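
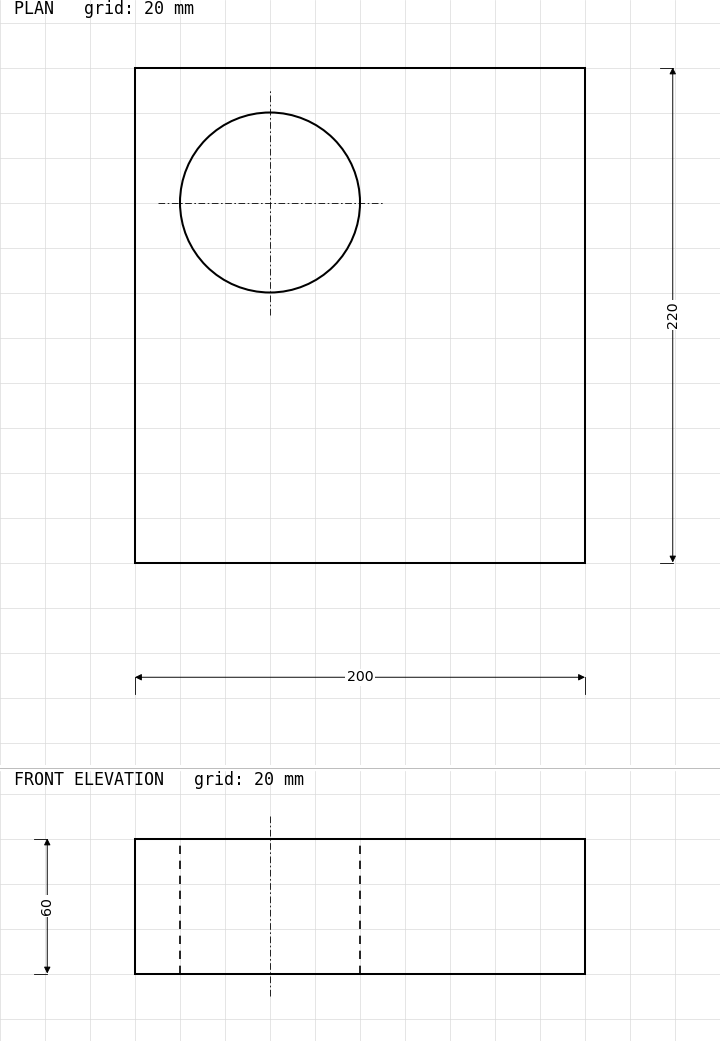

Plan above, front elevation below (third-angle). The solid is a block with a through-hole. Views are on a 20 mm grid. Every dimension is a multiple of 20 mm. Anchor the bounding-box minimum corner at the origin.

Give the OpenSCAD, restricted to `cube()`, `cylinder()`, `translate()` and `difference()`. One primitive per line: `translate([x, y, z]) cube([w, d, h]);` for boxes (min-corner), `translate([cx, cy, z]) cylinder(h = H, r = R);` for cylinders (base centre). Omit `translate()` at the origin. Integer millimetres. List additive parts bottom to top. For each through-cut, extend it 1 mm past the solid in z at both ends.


difference() {
  cube([200, 220, 60]);
  translate([60, 160, -1]) cylinder(h = 62, r = 40);
}


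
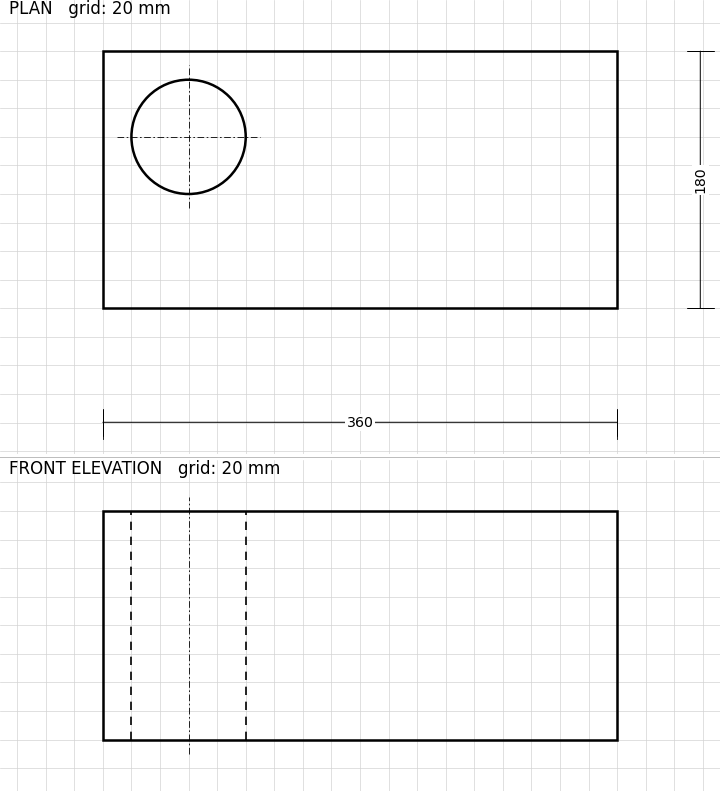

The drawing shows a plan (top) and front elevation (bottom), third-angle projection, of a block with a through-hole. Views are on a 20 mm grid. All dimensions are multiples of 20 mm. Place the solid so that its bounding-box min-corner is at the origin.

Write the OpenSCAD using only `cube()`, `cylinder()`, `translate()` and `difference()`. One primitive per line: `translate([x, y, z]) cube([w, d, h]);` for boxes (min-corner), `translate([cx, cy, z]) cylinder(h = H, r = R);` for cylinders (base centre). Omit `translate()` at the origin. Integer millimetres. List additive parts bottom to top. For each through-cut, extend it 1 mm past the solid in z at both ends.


difference() {
  cube([360, 180, 160]);
  translate([60, 120, -1]) cylinder(h = 162, r = 40);
}


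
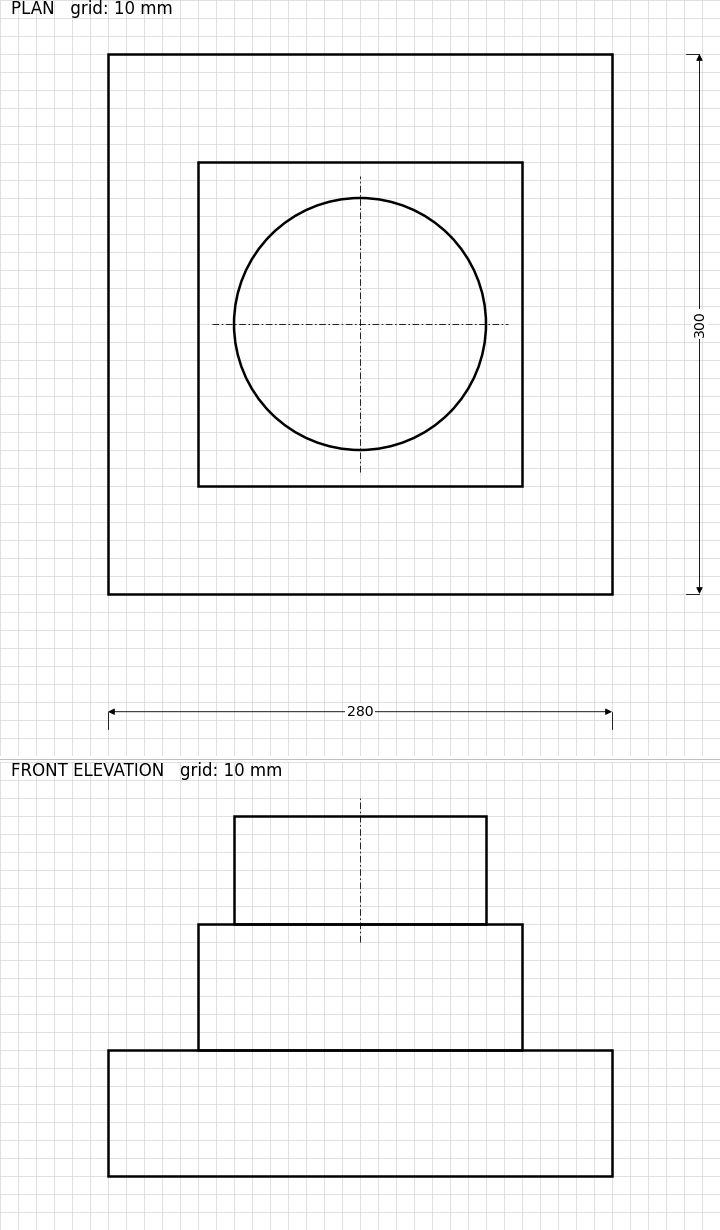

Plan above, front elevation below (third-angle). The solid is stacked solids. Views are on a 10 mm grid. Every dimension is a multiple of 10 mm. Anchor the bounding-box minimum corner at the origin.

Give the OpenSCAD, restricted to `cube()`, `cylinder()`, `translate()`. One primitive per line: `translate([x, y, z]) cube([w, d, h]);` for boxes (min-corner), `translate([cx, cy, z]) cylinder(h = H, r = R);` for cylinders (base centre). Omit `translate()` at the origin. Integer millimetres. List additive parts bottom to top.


cube([280, 300, 70]);
translate([50, 60, 70]) cube([180, 180, 70]);
translate([140, 150, 140]) cylinder(h = 60, r = 70);


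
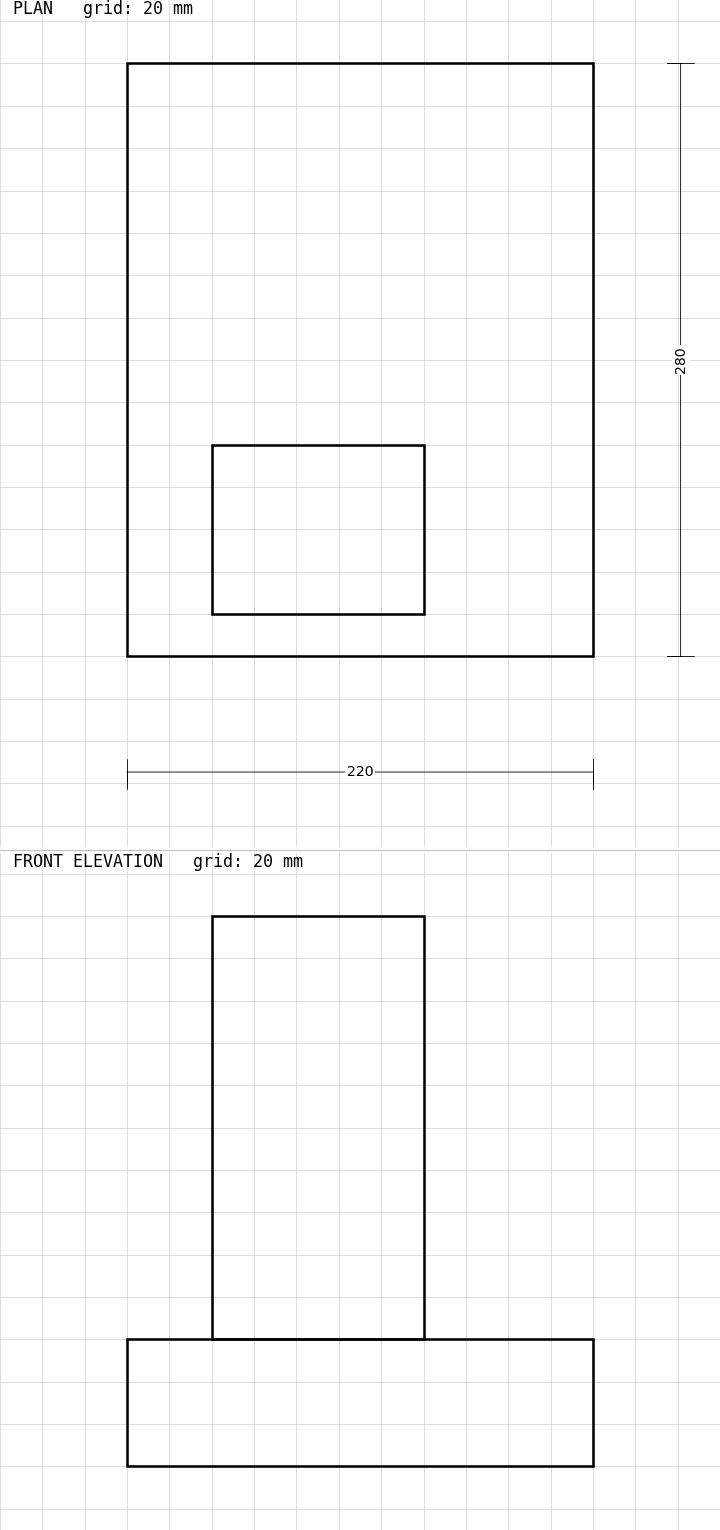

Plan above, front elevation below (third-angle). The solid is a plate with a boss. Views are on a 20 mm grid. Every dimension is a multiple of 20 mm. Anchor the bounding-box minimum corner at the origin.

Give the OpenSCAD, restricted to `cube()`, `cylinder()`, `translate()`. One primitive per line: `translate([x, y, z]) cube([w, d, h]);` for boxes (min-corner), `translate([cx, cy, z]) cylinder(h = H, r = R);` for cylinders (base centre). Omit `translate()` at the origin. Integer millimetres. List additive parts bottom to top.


cube([220, 280, 60]);
translate([40, 20, 60]) cube([100, 80, 200]);


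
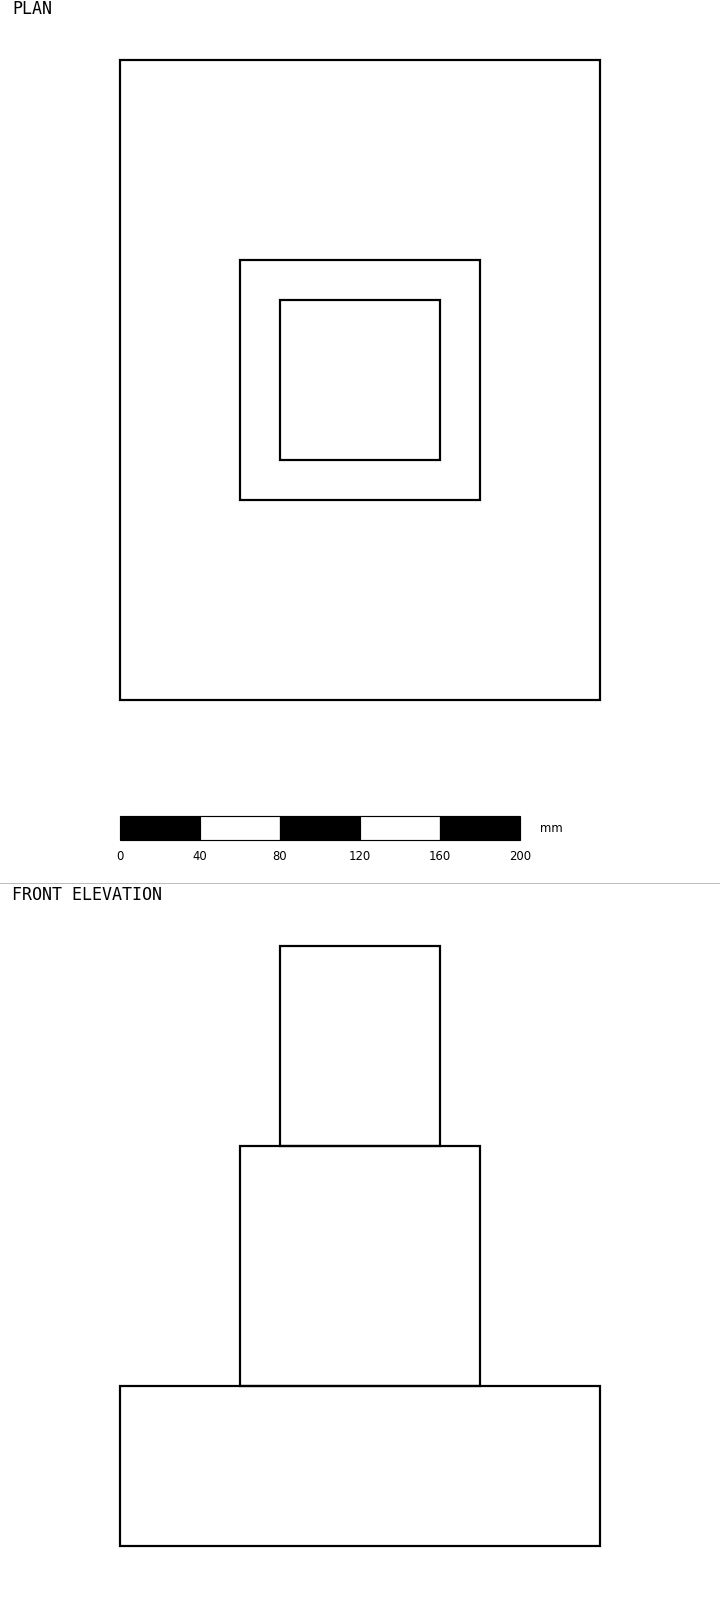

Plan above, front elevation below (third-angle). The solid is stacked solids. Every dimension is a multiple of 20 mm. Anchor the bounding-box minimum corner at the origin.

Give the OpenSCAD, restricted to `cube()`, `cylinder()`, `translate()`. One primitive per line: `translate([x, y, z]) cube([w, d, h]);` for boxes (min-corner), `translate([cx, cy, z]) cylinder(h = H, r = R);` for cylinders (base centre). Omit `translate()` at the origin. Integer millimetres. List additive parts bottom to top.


cube([240, 320, 80]);
translate([60, 100, 80]) cube([120, 120, 120]);
translate([80, 120, 200]) cube([80, 80, 100]);


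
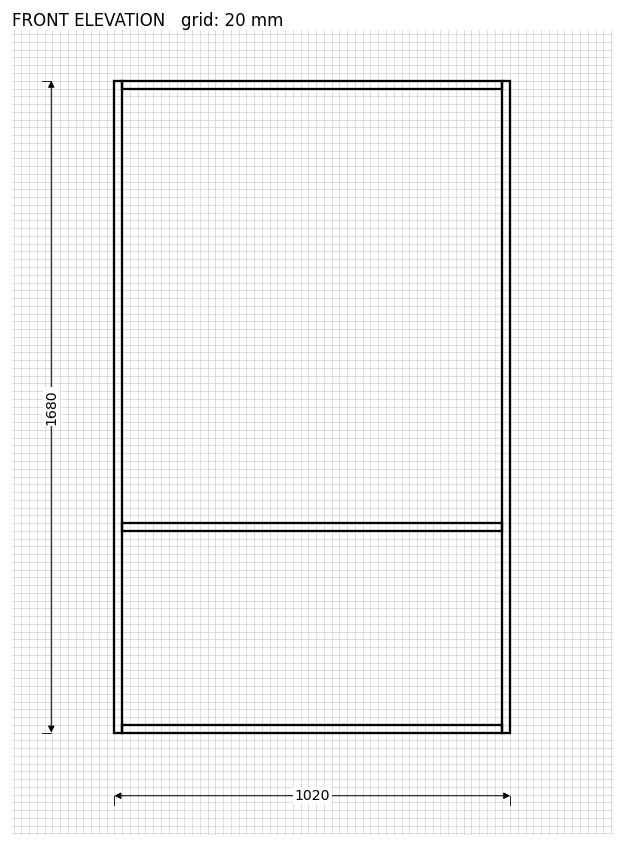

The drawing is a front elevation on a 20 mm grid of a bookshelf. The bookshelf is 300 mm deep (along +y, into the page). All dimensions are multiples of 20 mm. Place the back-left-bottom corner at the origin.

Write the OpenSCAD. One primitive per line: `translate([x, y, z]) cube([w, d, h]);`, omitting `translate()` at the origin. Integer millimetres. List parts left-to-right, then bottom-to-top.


cube([20, 300, 1680]);
translate([20, 0, 0]) cube([980, 300, 20]);
translate([20, 0, 520]) cube([980, 300, 20]);
translate([20, 0, 1660]) cube([980, 300, 20]);
translate([1000, 0, 0]) cube([20, 300, 1680]);


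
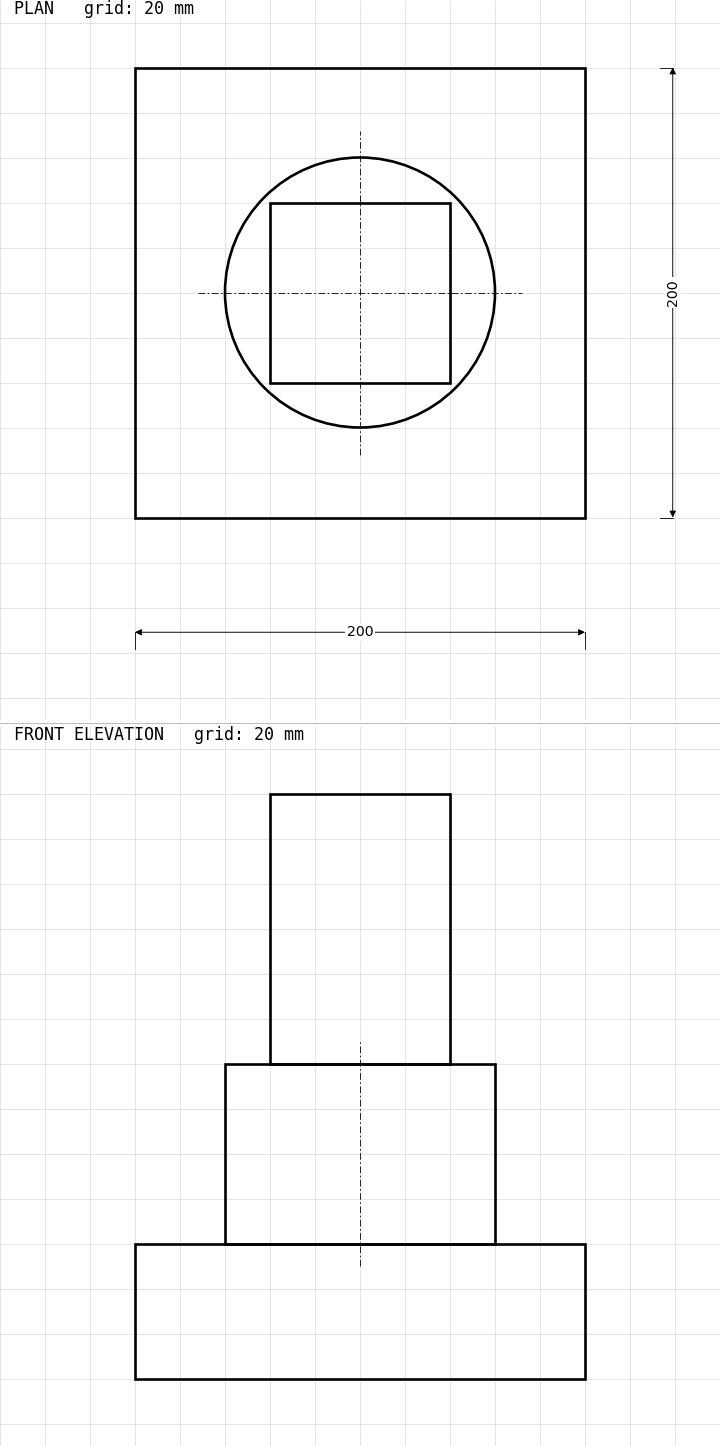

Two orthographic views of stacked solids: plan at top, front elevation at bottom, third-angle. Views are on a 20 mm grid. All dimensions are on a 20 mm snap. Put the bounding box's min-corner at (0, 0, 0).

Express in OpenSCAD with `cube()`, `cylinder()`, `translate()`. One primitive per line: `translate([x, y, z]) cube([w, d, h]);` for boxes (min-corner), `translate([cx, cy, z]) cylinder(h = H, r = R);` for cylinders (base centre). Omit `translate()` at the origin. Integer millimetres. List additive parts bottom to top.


cube([200, 200, 60]);
translate([100, 100, 60]) cylinder(h = 80, r = 60);
translate([60, 60, 140]) cube([80, 80, 120]);


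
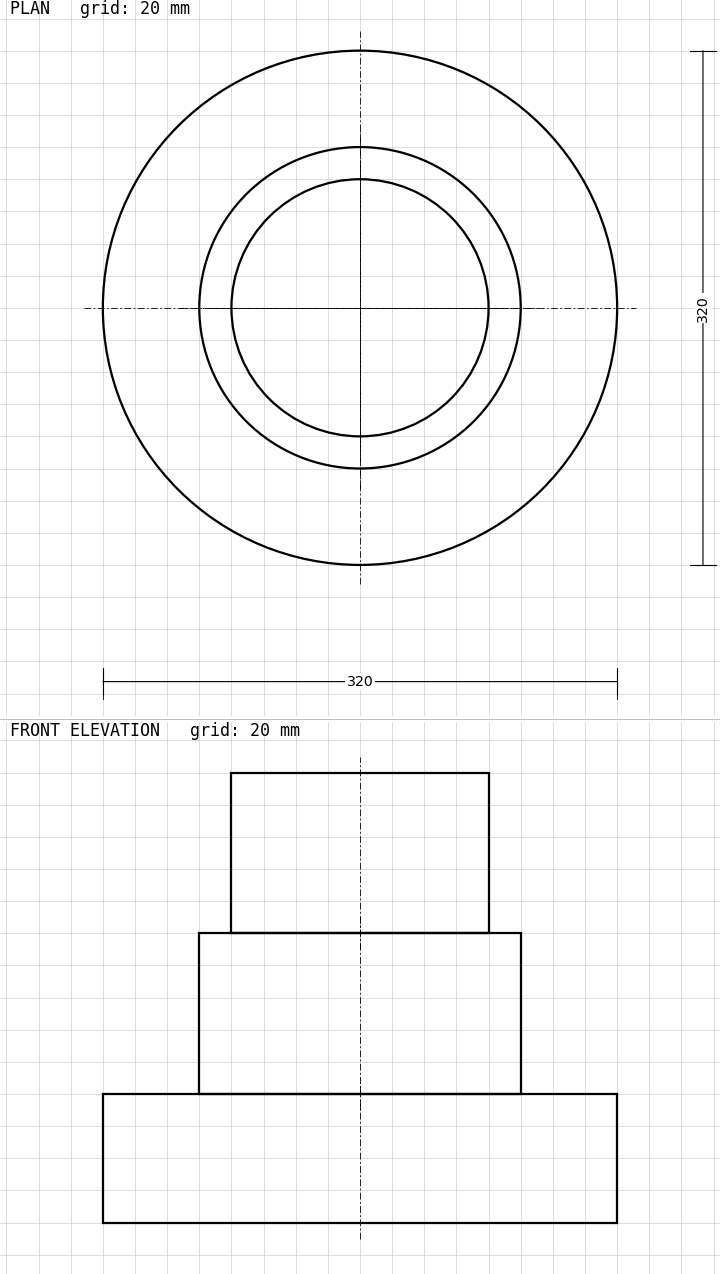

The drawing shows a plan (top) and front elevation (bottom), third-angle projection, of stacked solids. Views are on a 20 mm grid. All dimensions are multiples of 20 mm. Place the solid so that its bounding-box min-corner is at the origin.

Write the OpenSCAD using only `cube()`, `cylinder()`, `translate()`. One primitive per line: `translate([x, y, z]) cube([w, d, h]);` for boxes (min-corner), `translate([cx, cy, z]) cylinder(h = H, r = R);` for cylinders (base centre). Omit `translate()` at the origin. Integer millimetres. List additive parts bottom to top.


translate([160, 160, 0]) cylinder(h = 80, r = 160);
translate([160, 160, 80]) cylinder(h = 100, r = 100);
translate([160, 160, 180]) cylinder(h = 100, r = 80);


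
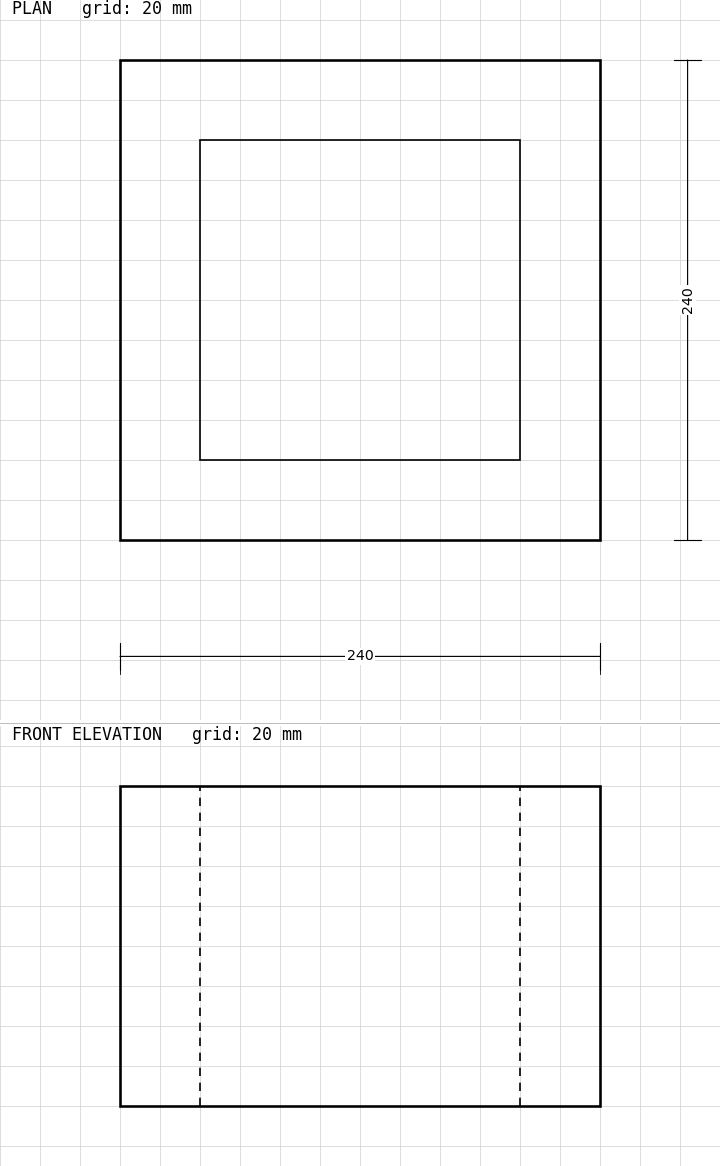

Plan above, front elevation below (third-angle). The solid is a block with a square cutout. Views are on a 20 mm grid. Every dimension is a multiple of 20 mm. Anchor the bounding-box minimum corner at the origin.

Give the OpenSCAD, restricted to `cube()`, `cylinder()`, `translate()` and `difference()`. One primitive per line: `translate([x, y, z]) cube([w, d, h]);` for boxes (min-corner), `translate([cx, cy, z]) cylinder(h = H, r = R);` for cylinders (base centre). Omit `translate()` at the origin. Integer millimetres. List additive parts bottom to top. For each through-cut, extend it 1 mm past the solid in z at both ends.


difference() {
  cube([240, 240, 160]);
  translate([40, 40, -1]) cube([160, 160, 162]);
}


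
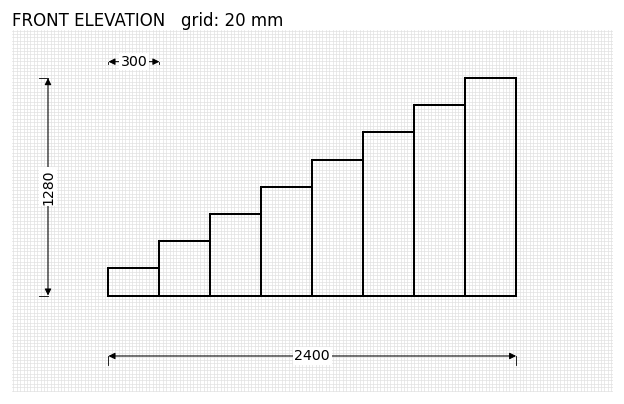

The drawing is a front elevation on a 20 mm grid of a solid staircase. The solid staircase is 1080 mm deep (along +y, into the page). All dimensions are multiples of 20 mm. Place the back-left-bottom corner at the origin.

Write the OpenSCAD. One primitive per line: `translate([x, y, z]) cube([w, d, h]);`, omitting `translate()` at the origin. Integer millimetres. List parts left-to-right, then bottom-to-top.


cube([300, 1080, 160]);
translate([300, 0, 0]) cube([300, 1080, 320]);
translate([600, 0, 0]) cube([300, 1080, 480]);
translate([900, 0, 0]) cube([300, 1080, 640]);
translate([1200, 0, 0]) cube([300, 1080, 800]);
translate([1500, 0, 0]) cube([300, 1080, 960]);
translate([1800, 0, 0]) cube([300, 1080, 1120]);
translate([2100, 0, 0]) cube([300, 1080, 1280]);


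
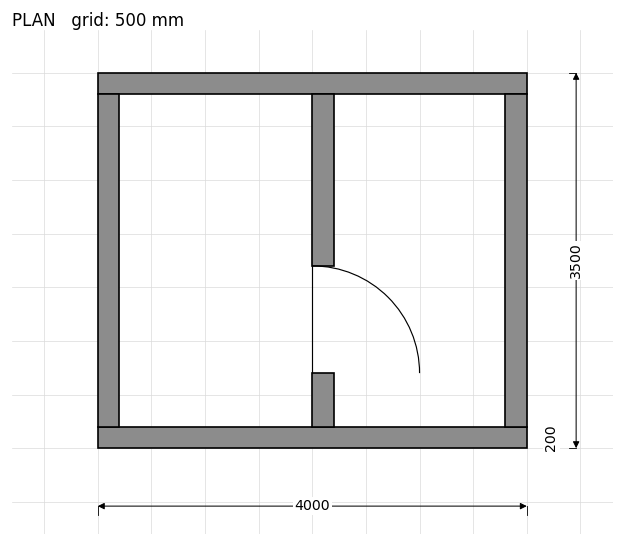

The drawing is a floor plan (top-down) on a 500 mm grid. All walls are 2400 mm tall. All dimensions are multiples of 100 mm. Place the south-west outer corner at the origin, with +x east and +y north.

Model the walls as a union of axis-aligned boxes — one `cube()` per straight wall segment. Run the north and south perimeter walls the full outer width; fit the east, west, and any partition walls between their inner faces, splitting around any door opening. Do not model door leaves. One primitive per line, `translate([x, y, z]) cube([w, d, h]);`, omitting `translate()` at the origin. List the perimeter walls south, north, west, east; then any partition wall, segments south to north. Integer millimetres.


cube([4000, 200, 2400]);
translate([0, 3300, 0]) cube([4000, 200, 2400]);
translate([0, 200, 0]) cube([200, 3100, 2400]);
translate([3800, 200, 0]) cube([200, 3100, 2400]);
translate([2000, 200, 0]) cube([200, 500, 2400]);
translate([2000, 1700, 0]) cube([200, 1600, 2400]);


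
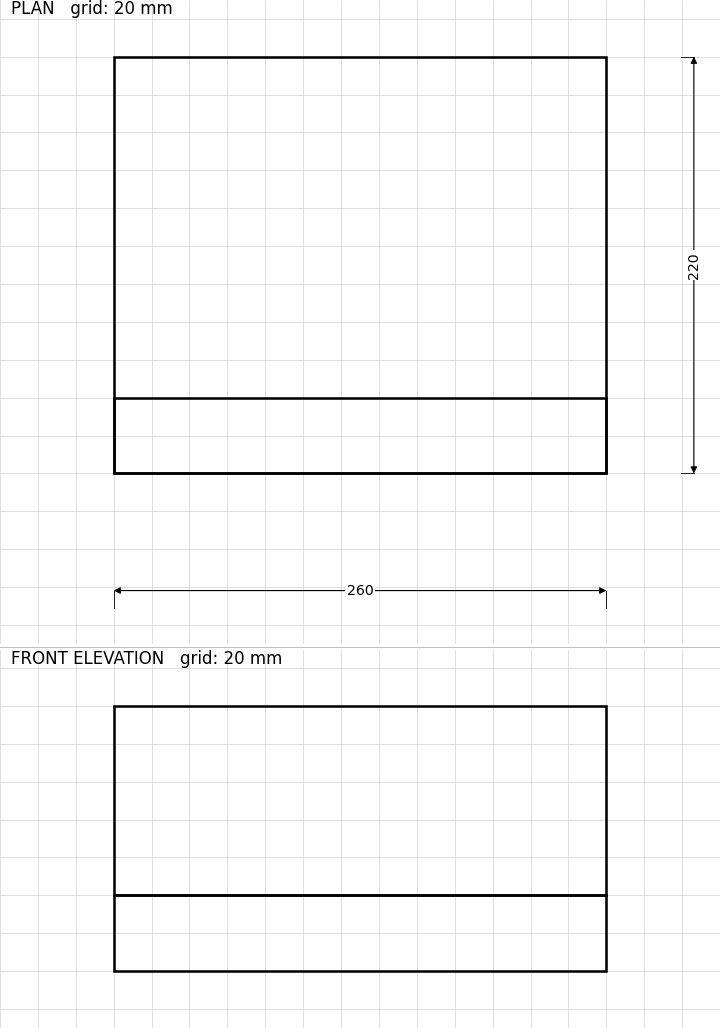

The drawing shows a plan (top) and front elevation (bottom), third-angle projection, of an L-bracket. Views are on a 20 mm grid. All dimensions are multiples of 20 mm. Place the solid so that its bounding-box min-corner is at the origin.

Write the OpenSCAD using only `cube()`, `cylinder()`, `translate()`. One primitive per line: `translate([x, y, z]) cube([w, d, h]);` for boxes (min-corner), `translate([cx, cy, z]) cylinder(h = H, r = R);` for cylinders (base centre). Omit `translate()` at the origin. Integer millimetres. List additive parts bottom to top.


cube([260, 220, 40]);
translate([0, 0, 40]) cube([260, 40, 100]);


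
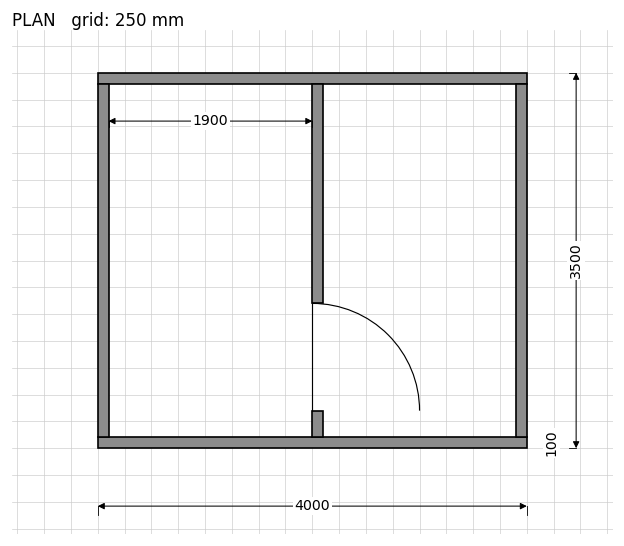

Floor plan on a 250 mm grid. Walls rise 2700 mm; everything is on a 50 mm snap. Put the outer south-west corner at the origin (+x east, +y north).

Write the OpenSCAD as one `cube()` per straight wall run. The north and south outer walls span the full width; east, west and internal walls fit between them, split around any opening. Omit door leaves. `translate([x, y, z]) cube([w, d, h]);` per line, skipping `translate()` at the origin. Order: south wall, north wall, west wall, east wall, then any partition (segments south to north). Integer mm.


cube([4000, 100, 2700]);
translate([0, 3400, 0]) cube([4000, 100, 2700]);
translate([0, 100, 0]) cube([100, 3300, 2700]);
translate([3900, 100, 0]) cube([100, 3300, 2700]);
translate([2000, 100, 0]) cube([100, 250, 2700]);
translate([2000, 1350, 0]) cube([100, 2050, 2700]);


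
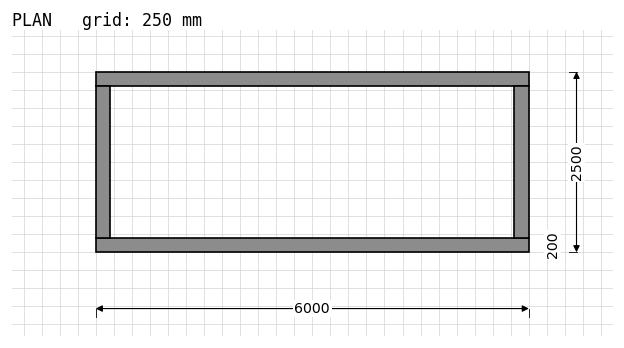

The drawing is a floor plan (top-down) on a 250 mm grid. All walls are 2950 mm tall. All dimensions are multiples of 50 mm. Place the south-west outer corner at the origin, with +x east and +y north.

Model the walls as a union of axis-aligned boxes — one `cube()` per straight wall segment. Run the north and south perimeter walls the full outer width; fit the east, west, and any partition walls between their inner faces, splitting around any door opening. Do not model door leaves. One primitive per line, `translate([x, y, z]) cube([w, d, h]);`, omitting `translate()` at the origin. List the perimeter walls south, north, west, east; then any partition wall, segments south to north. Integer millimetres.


cube([6000, 200, 2950]);
translate([0, 2300, 0]) cube([6000, 200, 2950]);
translate([0, 200, 0]) cube([200, 2100, 2950]);
translate([5800, 200, 0]) cube([200, 2100, 2950]);


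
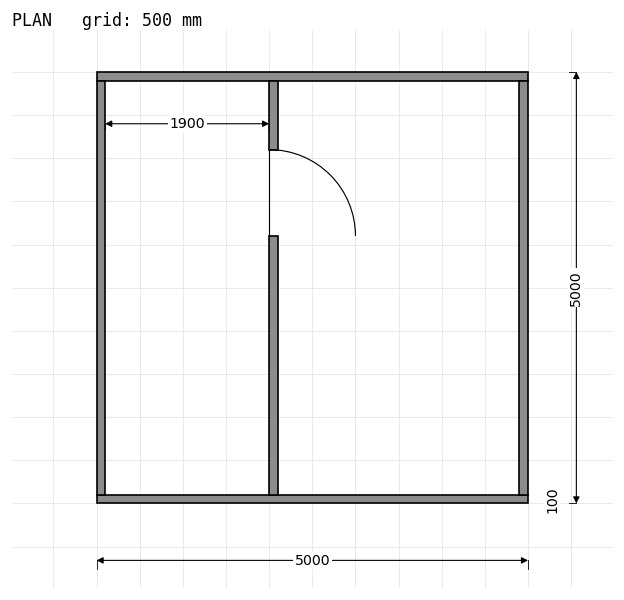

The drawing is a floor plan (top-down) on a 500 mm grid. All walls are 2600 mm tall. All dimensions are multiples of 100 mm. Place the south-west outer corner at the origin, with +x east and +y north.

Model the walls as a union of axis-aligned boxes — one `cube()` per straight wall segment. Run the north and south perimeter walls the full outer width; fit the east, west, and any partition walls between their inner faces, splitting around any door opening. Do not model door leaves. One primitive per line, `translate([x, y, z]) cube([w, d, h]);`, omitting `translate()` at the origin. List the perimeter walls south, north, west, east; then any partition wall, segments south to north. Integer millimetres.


cube([5000, 100, 2600]);
translate([0, 4900, 0]) cube([5000, 100, 2600]);
translate([0, 100, 0]) cube([100, 4800, 2600]);
translate([4900, 100, 0]) cube([100, 4800, 2600]);
translate([2000, 100, 0]) cube([100, 3000, 2600]);
translate([2000, 4100, 0]) cube([100, 800, 2600]);


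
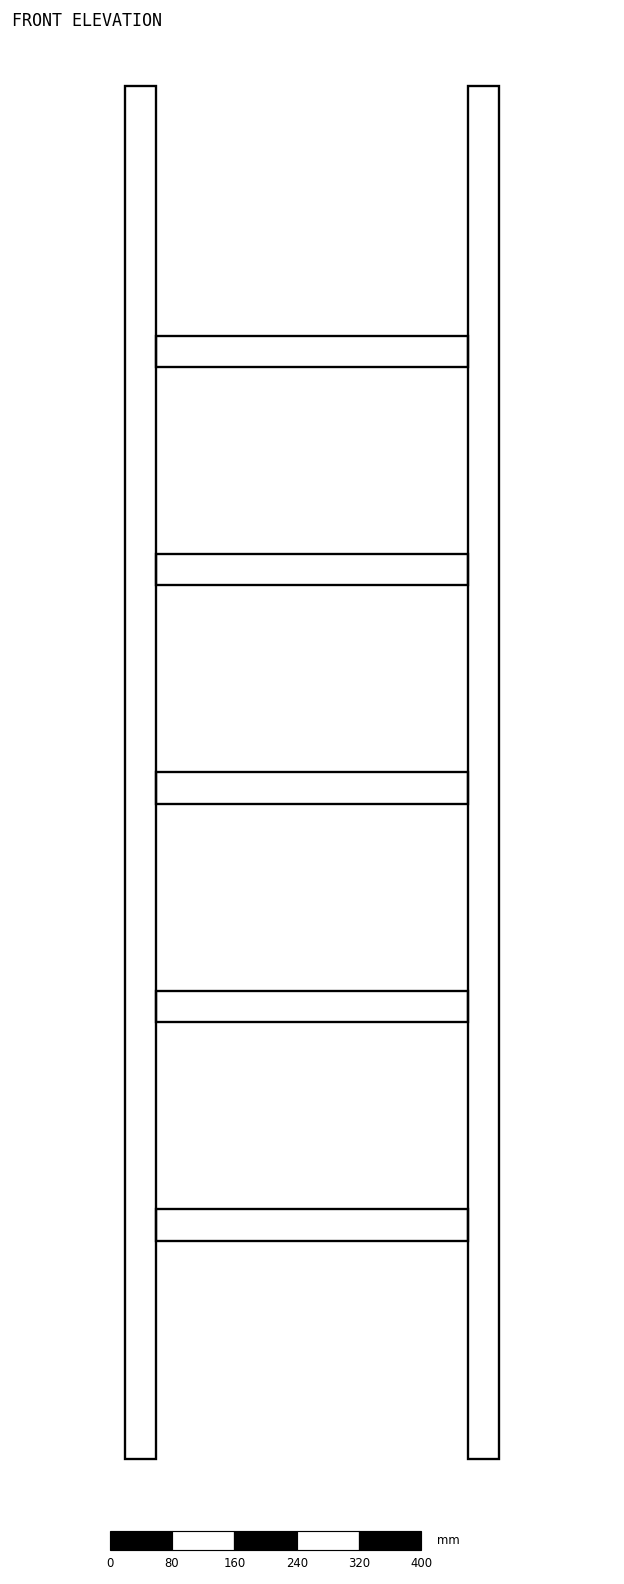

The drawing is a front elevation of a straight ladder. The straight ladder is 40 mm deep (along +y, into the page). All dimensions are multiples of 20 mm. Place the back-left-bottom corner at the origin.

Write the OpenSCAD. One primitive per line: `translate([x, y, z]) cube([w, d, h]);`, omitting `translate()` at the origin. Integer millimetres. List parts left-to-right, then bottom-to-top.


cube([40, 40, 1760]);
translate([40, 0, 280]) cube([400, 40, 40]);
translate([40, 0, 560]) cube([400, 40, 40]);
translate([40, 0, 840]) cube([400, 40, 40]);
translate([40, 0, 1120]) cube([400, 40, 40]);
translate([40, 0, 1400]) cube([400, 40, 40]);
translate([440, 0, 0]) cube([40, 40, 1760]);


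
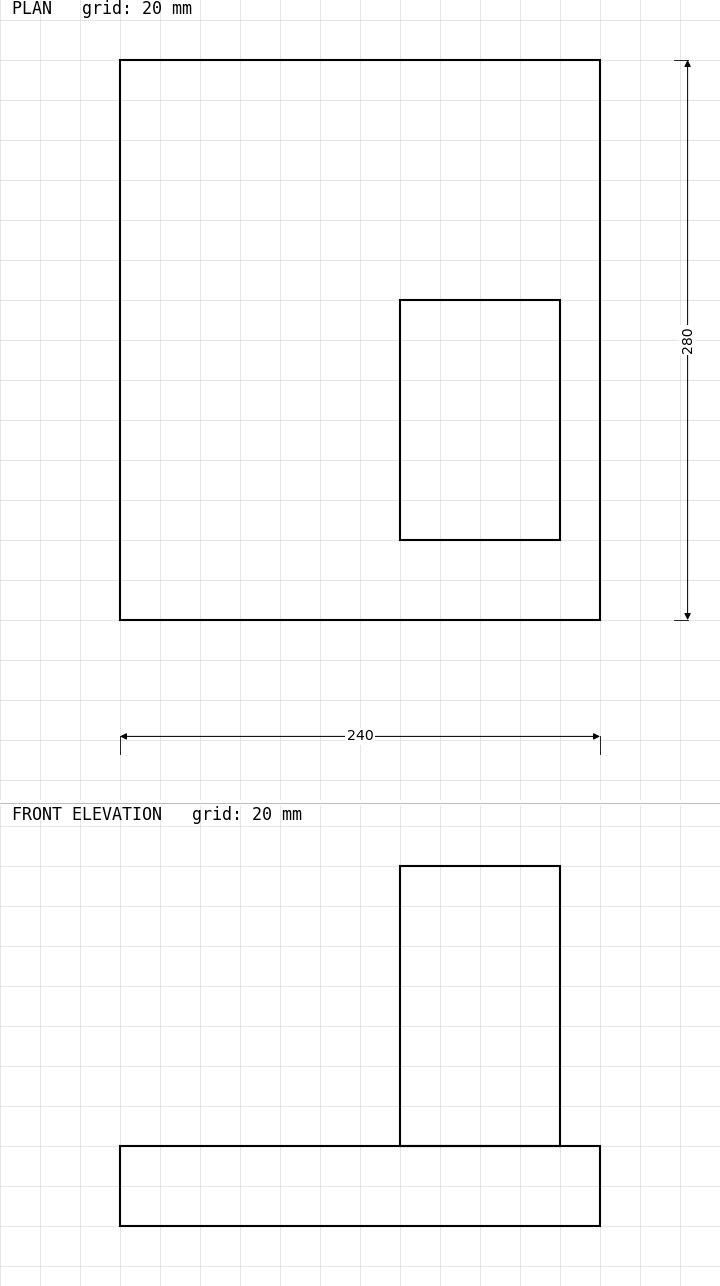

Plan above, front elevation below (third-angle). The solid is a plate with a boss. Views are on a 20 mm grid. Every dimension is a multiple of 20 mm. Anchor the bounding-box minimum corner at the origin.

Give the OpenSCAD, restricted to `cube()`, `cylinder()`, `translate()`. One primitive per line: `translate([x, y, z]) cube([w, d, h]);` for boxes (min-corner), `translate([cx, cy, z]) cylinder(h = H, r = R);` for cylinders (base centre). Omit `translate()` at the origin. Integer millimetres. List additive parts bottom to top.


cube([240, 280, 40]);
translate([140, 40, 40]) cube([80, 120, 140]);


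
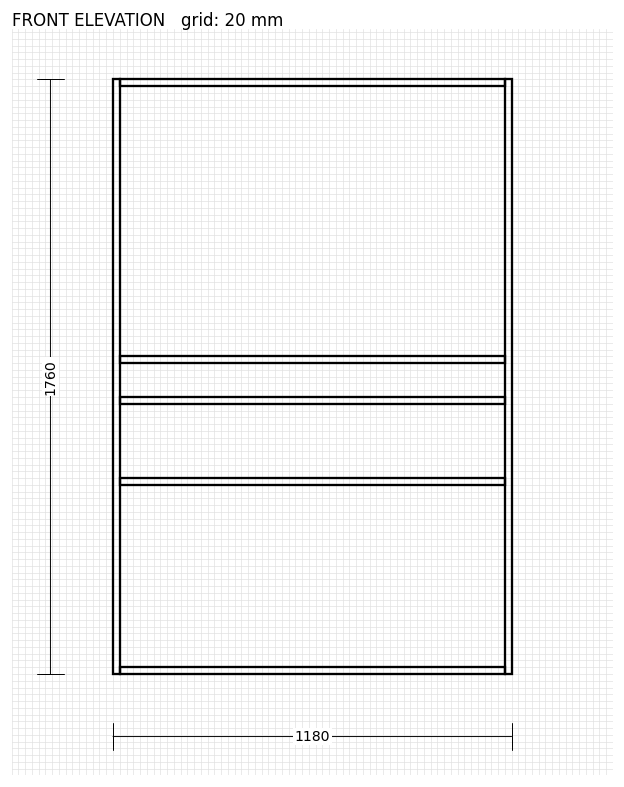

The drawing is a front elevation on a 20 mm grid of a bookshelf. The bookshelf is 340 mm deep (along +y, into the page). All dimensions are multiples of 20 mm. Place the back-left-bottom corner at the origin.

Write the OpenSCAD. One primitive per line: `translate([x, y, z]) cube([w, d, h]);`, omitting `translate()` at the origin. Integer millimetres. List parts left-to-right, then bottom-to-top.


cube([20, 340, 1760]);
translate([20, 0, 0]) cube([1140, 340, 20]);
translate([20, 0, 560]) cube([1140, 340, 20]);
translate([20, 0, 800]) cube([1140, 340, 20]);
translate([20, 0, 920]) cube([1140, 340, 20]);
translate([20, 0, 1740]) cube([1140, 340, 20]);
translate([1160, 0, 0]) cube([20, 340, 1760]);


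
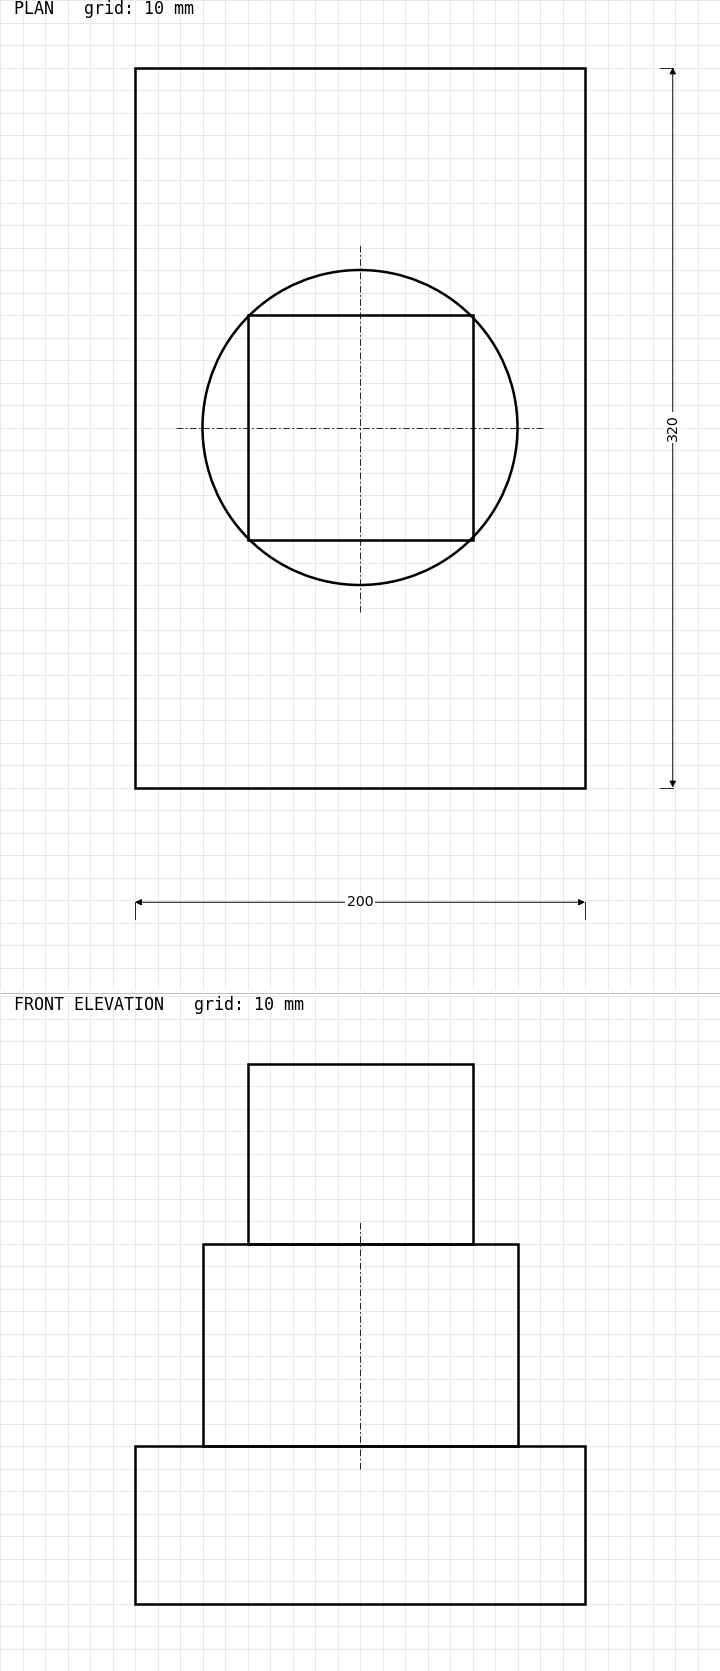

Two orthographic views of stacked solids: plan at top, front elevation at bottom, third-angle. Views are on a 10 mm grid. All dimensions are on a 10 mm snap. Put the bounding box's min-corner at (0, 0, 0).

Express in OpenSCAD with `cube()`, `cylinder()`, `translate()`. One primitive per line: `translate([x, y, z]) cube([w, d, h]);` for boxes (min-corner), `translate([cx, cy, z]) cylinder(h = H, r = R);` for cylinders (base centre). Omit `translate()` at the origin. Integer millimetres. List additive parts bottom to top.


cube([200, 320, 70]);
translate([100, 160, 70]) cylinder(h = 90, r = 70);
translate([50, 110, 160]) cube([100, 100, 80]);


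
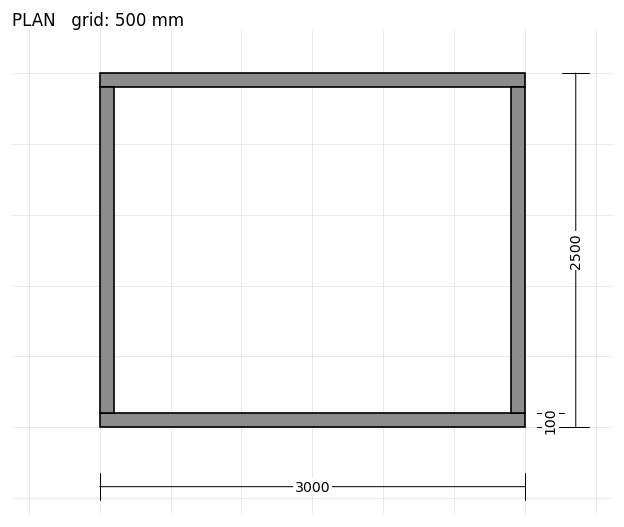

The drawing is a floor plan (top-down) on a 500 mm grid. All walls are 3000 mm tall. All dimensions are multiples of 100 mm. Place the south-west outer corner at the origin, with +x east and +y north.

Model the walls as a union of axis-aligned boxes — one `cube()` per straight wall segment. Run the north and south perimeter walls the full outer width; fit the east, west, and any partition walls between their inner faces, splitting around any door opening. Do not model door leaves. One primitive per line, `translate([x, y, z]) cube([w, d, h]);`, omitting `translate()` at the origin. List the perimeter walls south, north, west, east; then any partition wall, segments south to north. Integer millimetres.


cube([3000, 100, 3000]);
translate([0, 2400, 0]) cube([3000, 100, 3000]);
translate([0, 100, 0]) cube([100, 2300, 3000]);
translate([2900, 100, 0]) cube([100, 2300, 3000]);


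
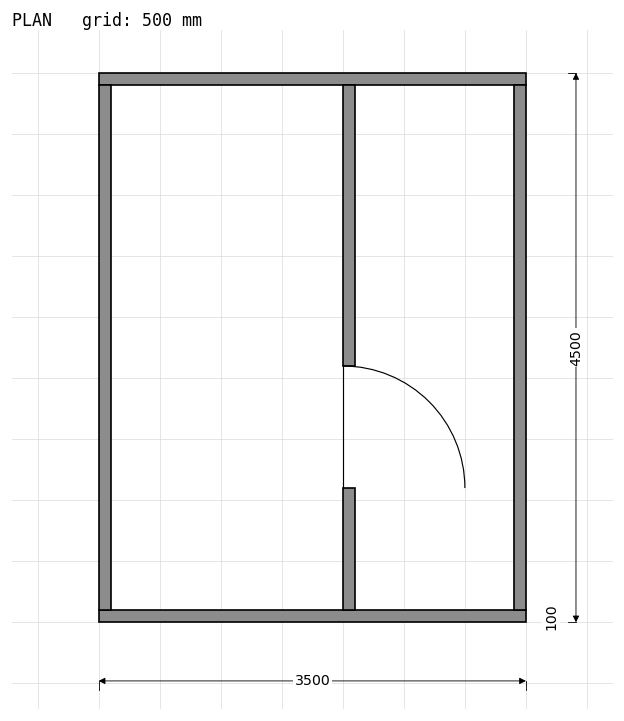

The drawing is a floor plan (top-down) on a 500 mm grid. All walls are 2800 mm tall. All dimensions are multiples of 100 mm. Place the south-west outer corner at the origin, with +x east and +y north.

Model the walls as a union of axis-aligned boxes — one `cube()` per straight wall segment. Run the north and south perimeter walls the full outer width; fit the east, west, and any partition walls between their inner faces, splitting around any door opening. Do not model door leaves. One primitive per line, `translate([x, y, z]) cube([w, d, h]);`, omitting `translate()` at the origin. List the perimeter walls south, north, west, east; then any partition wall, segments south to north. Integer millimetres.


cube([3500, 100, 2800]);
translate([0, 4400, 0]) cube([3500, 100, 2800]);
translate([0, 100, 0]) cube([100, 4300, 2800]);
translate([3400, 100, 0]) cube([100, 4300, 2800]);
translate([2000, 100, 0]) cube([100, 1000, 2800]);
translate([2000, 2100, 0]) cube([100, 2300, 2800]);


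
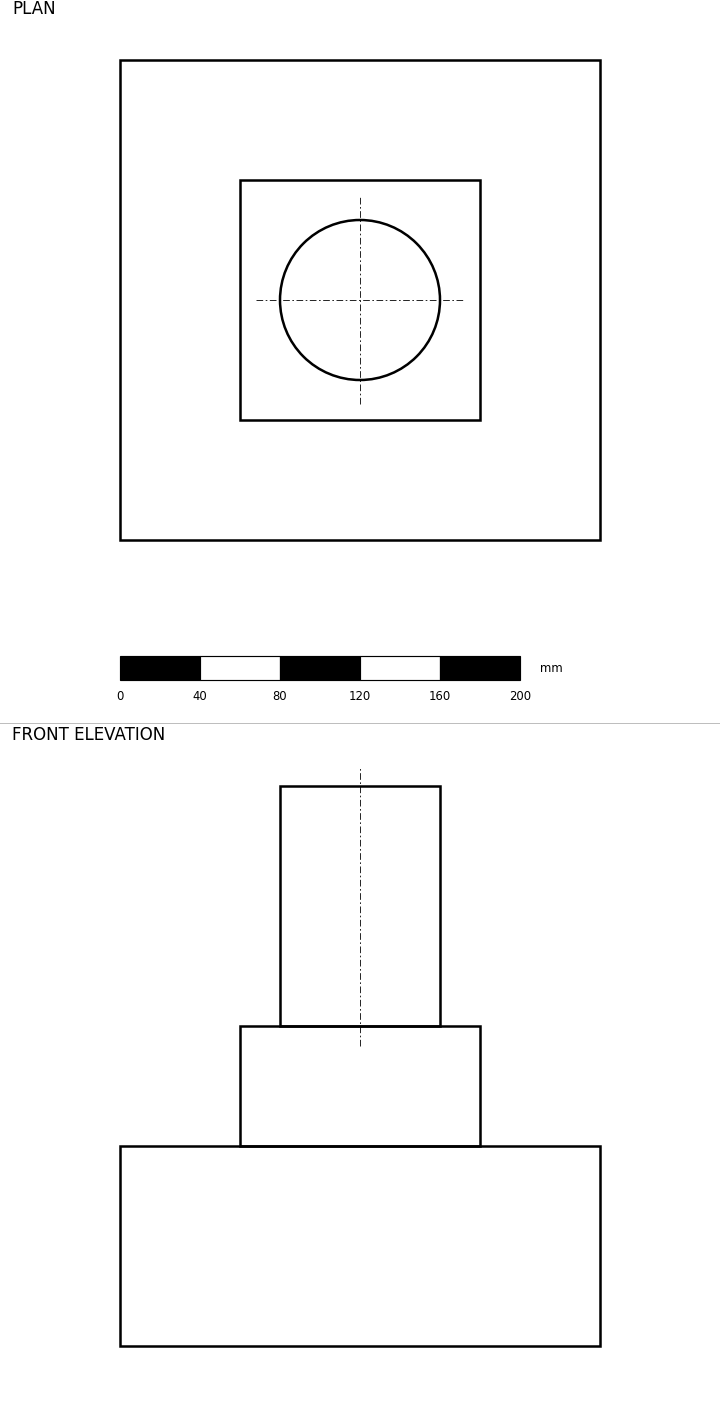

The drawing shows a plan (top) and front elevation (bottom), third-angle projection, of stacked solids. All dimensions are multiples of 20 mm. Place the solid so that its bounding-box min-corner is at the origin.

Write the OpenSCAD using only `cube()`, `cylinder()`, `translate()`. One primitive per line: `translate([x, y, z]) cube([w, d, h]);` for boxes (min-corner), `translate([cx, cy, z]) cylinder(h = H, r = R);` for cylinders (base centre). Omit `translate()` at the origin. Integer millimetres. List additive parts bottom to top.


cube([240, 240, 100]);
translate([60, 60, 100]) cube([120, 120, 60]);
translate([120, 120, 160]) cylinder(h = 120, r = 40);


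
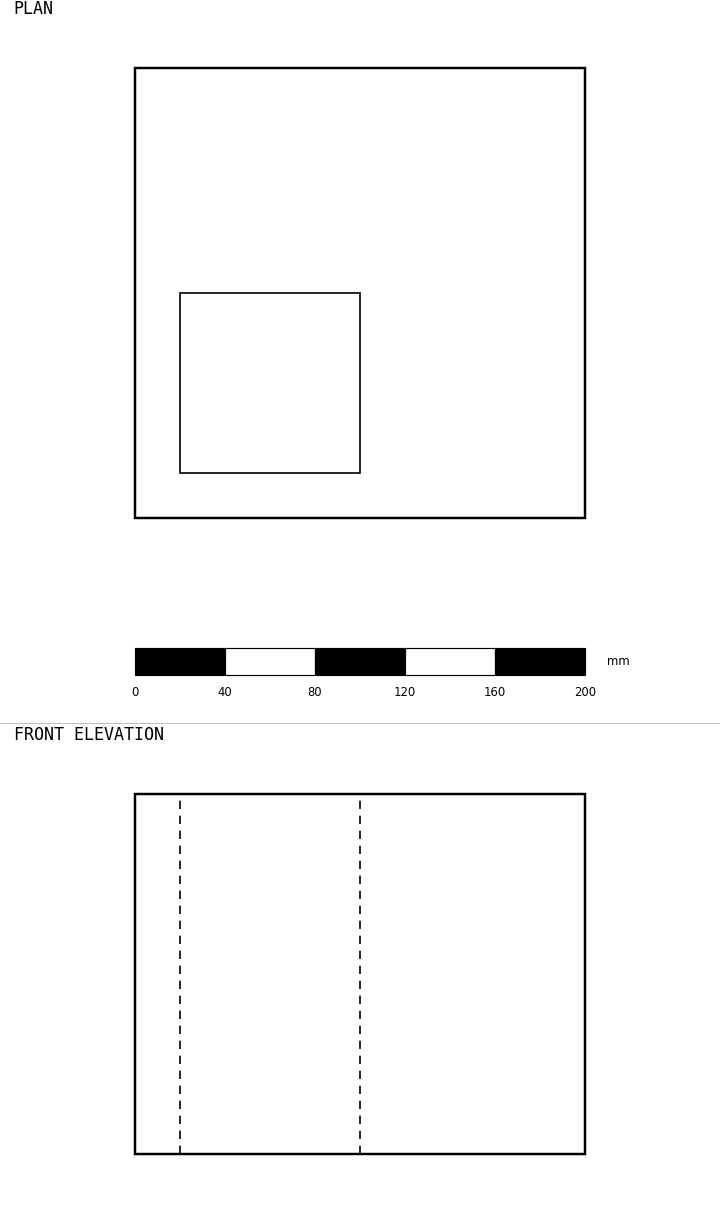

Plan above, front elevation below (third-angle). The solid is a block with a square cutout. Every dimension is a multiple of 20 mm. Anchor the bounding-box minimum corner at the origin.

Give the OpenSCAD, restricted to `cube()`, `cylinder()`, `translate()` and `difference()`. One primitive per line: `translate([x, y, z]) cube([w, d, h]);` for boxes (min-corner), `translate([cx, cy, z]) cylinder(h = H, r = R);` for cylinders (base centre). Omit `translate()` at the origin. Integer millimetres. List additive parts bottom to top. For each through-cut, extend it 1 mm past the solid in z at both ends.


difference() {
  cube([200, 200, 160]);
  translate([20, 20, -1]) cube([80, 80, 162]);
}


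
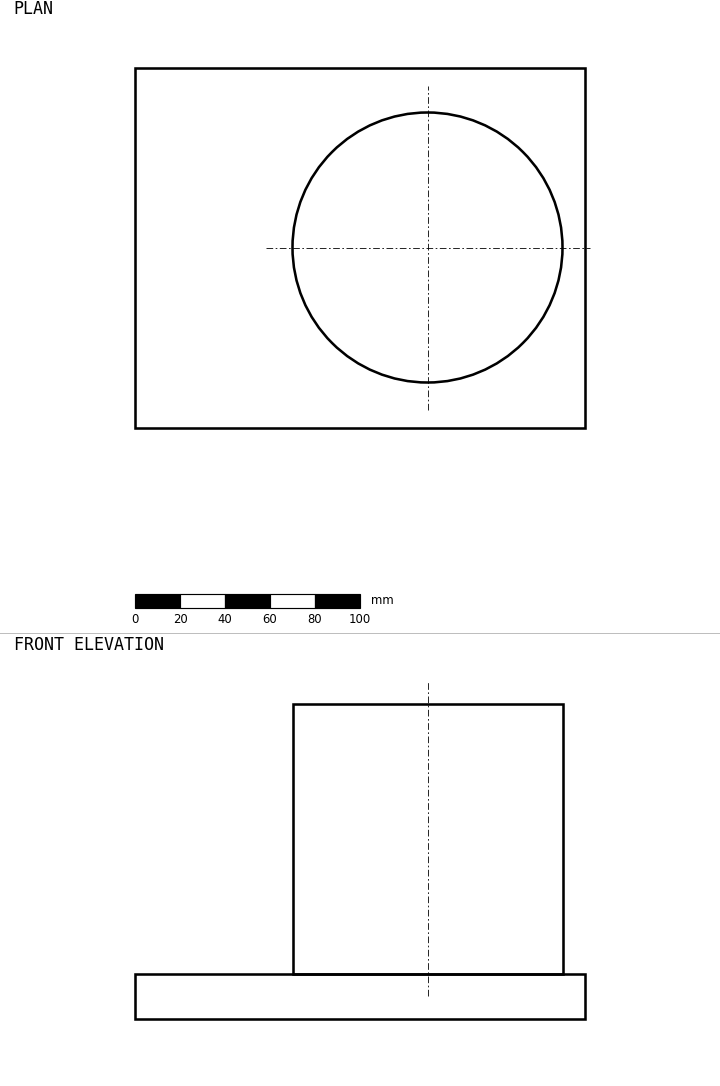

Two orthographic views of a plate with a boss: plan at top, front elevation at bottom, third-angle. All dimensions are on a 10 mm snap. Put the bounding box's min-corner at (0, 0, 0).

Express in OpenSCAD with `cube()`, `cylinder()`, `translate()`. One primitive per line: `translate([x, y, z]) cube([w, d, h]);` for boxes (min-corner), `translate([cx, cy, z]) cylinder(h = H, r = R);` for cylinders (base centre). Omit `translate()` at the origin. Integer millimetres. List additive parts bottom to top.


cube([200, 160, 20]);
translate([130, 80, 20]) cylinder(h = 120, r = 60);


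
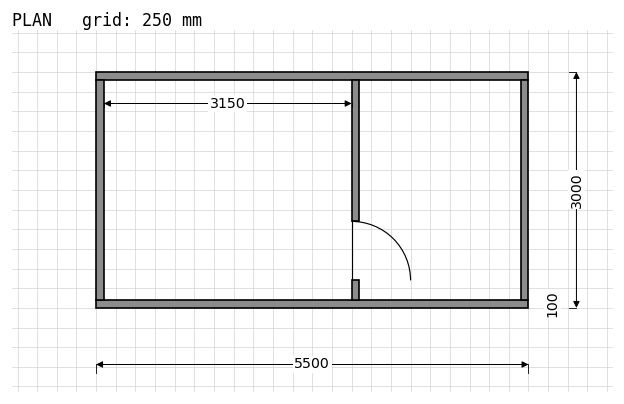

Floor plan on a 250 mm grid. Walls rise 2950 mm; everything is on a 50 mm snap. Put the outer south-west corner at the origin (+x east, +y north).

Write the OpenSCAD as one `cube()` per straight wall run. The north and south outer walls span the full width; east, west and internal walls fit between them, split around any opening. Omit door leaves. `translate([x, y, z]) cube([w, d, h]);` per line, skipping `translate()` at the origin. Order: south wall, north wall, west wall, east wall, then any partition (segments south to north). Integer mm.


cube([5500, 100, 2950]);
translate([0, 2900, 0]) cube([5500, 100, 2950]);
translate([0, 100, 0]) cube([100, 2800, 2950]);
translate([5400, 100, 0]) cube([100, 2800, 2950]);
translate([3250, 100, 0]) cube([100, 250, 2950]);
translate([3250, 1100, 0]) cube([100, 1800, 2950]);


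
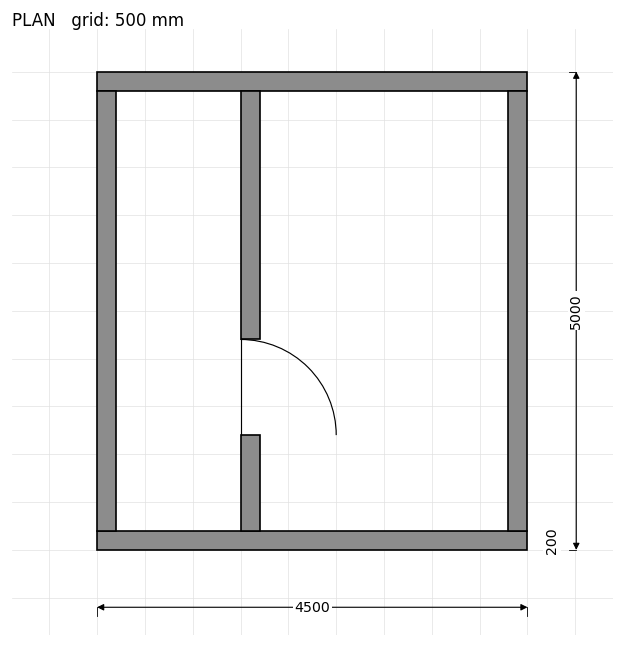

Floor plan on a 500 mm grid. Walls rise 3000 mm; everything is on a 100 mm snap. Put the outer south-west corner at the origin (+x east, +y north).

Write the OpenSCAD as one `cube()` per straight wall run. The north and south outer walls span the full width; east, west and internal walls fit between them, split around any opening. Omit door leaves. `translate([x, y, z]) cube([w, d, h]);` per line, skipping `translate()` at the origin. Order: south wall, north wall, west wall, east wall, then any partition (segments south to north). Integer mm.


cube([4500, 200, 3000]);
translate([0, 4800, 0]) cube([4500, 200, 3000]);
translate([0, 200, 0]) cube([200, 4600, 3000]);
translate([4300, 200, 0]) cube([200, 4600, 3000]);
translate([1500, 200, 0]) cube([200, 1000, 3000]);
translate([1500, 2200, 0]) cube([200, 2600, 3000]);


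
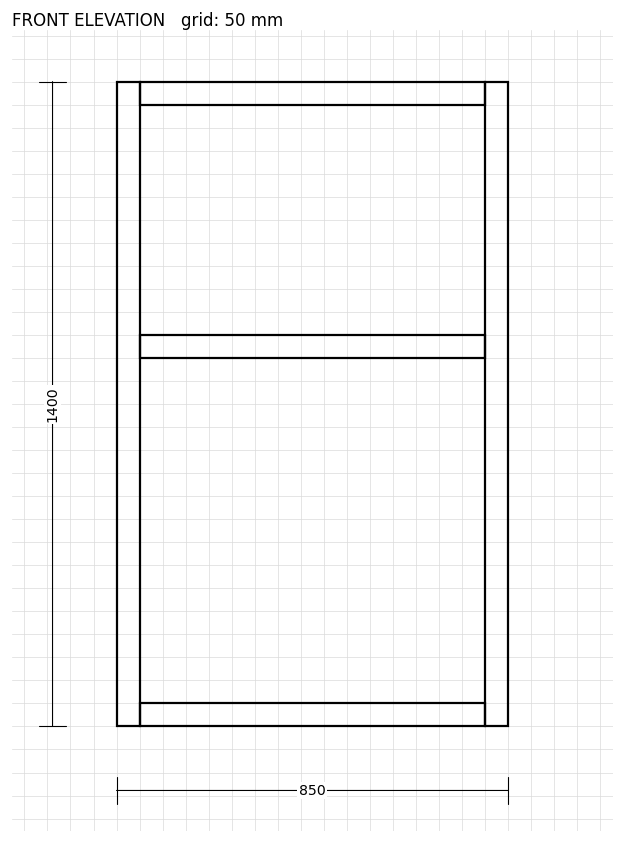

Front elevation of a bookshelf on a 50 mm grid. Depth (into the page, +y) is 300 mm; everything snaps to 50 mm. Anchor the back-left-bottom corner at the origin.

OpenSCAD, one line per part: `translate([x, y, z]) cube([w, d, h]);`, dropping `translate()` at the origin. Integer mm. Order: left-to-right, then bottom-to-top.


cube([50, 300, 1400]);
translate([50, 0, 0]) cube([750, 300, 50]);
translate([50, 0, 800]) cube([750, 300, 50]);
translate([50, 0, 1350]) cube([750, 300, 50]);
translate([800, 0, 0]) cube([50, 300, 1400]);


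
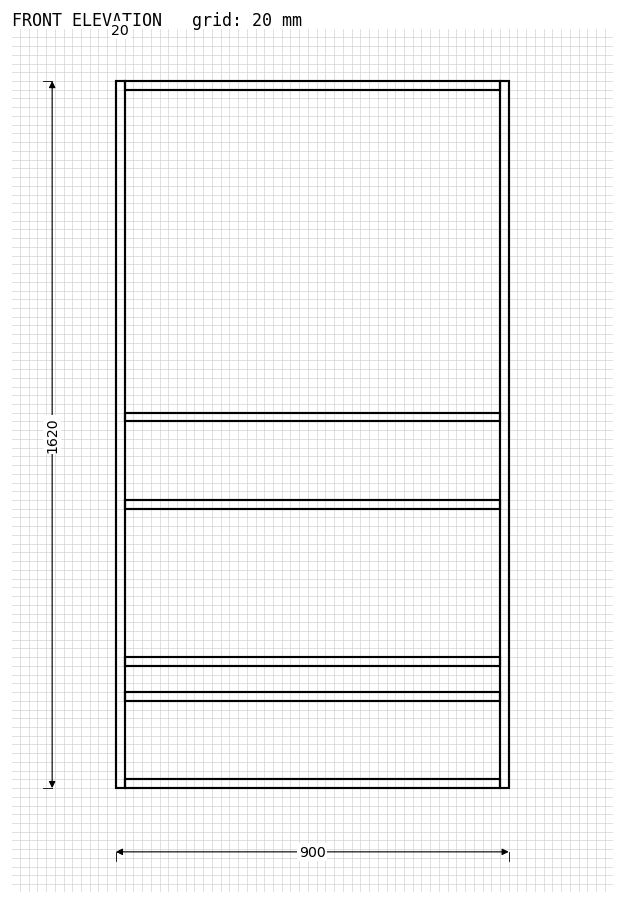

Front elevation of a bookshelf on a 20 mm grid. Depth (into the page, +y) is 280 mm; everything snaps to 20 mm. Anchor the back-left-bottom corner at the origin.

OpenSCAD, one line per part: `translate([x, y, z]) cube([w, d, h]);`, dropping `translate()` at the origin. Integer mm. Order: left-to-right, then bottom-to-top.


cube([20, 280, 1620]);
translate([20, 0, 0]) cube([860, 280, 20]);
translate([20, 0, 200]) cube([860, 280, 20]);
translate([20, 0, 280]) cube([860, 280, 20]);
translate([20, 0, 640]) cube([860, 280, 20]);
translate([20, 0, 840]) cube([860, 280, 20]);
translate([20, 0, 1600]) cube([860, 280, 20]);
translate([880, 0, 0]) cube([20, 280, 1620]);


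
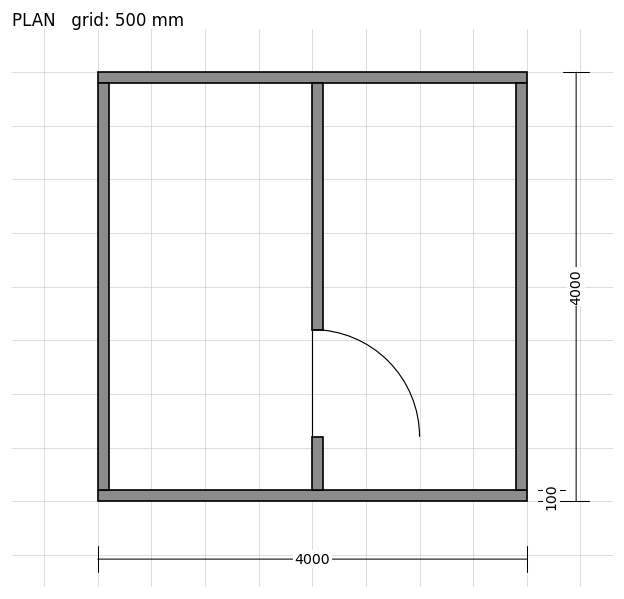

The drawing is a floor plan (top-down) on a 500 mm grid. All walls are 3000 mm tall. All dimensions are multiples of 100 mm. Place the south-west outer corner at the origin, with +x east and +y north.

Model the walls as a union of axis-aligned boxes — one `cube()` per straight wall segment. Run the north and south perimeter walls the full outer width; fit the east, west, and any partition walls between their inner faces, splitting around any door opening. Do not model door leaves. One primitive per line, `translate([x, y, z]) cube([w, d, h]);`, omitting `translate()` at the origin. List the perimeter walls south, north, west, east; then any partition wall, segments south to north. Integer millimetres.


cube([4000, 100, 3000]);
translate([0, 3900, 0]) cube([4000, 100, 3000]);
translate([0, 100, 0]) cube([100, 3800, 3000]);
translate([3900, 100, 0]) cube([100, 3800, 3000]);
translate([2000, 100, 0]) cube([100, 500, 3000]);
translate([2000, 1600, 0]) cube([100, 2300, 3000]);


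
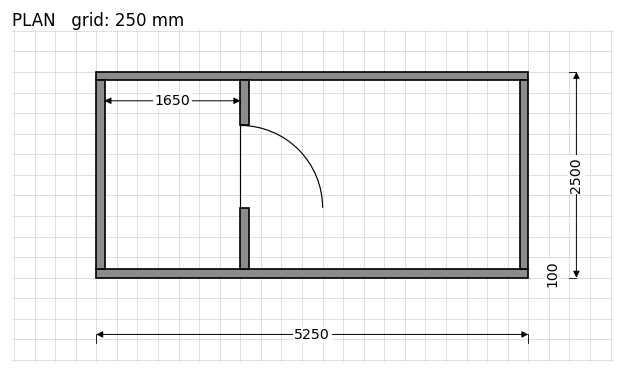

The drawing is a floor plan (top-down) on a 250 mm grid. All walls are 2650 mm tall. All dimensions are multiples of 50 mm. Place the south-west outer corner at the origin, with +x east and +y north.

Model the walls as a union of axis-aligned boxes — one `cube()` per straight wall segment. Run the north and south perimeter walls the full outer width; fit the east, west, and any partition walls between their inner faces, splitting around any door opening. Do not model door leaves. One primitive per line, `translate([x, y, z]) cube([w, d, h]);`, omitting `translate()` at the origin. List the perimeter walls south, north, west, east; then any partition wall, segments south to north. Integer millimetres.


cube([5250, 100, 2650]);
translate([0, 2400, 0]) cube([5250, 100, 2650]);
translate([0, 100, 0]) cube([100, 2300, 2650]);
translate([5150, 100, 0]) cube([100, 2300, 2650]);
translate([1750, 100, 0]) cube([100, 750, 2650]);
translate([1750, 1850, 0]) cube([100, 550, 2650]);


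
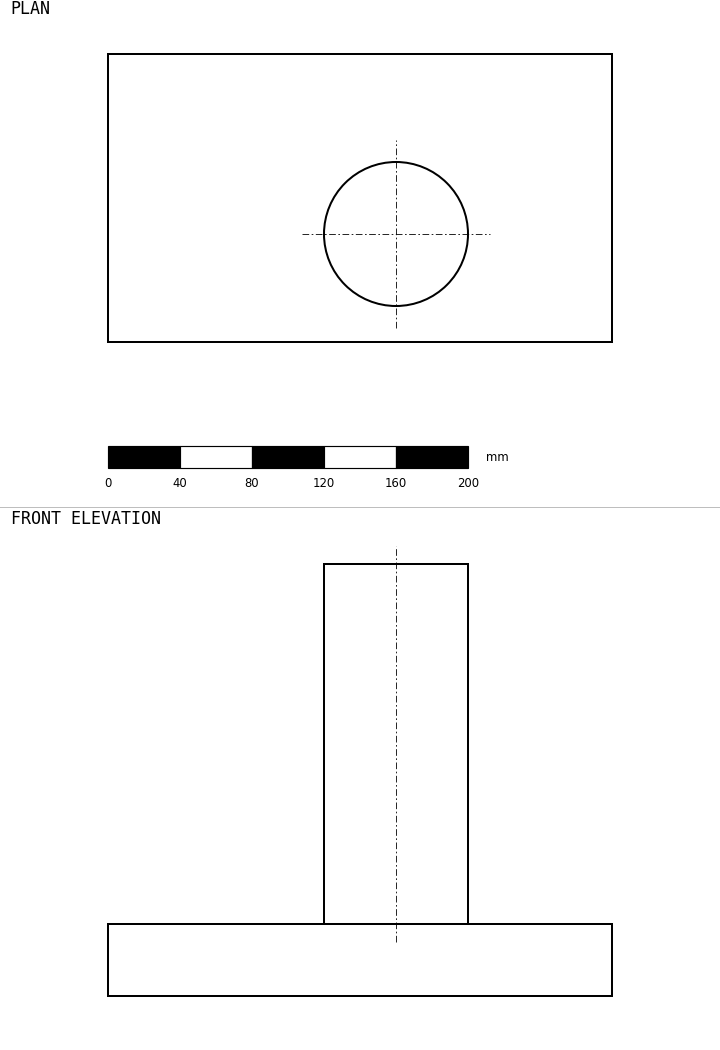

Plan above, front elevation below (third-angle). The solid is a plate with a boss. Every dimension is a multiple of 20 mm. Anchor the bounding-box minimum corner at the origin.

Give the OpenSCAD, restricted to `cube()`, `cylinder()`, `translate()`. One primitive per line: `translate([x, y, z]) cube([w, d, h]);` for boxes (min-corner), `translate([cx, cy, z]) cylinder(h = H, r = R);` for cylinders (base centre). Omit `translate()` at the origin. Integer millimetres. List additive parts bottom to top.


cube([280, 160, 40]);
translate([160, 60, 40]) cylinder(h = 200, r = 40);


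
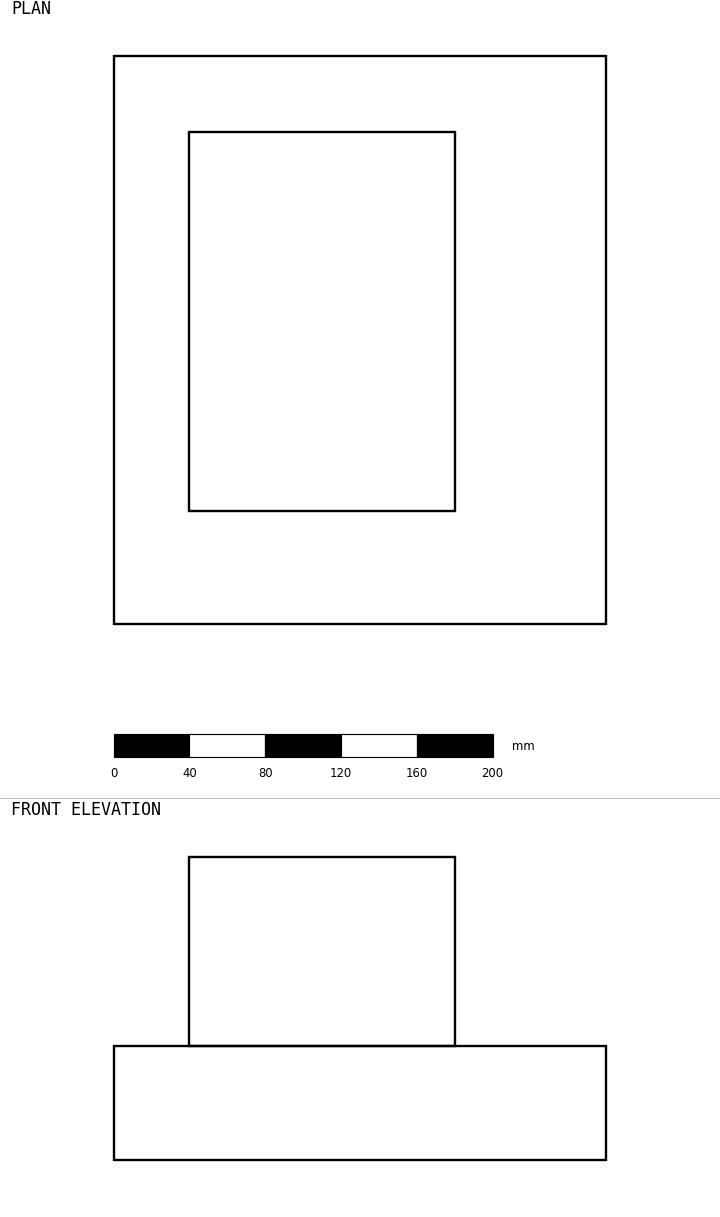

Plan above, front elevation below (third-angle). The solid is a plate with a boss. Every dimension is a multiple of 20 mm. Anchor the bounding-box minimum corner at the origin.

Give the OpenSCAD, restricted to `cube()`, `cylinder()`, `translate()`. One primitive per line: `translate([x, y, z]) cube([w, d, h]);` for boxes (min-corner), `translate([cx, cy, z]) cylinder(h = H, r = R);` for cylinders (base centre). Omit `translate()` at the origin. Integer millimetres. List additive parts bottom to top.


cube([260, 300, 60]);
translate([40, 60, 60]) cube([140, 200, 100]);


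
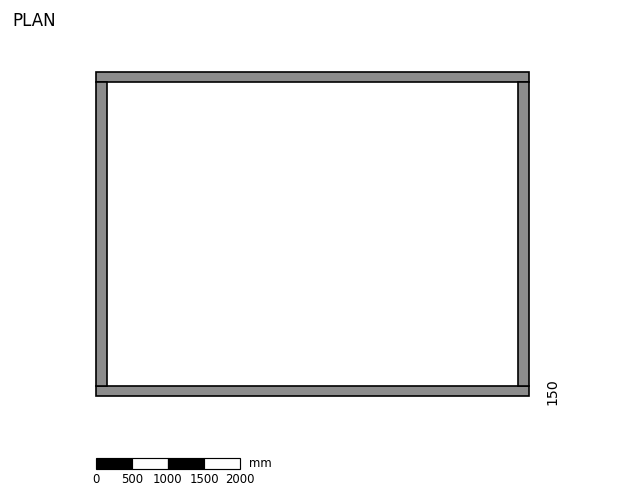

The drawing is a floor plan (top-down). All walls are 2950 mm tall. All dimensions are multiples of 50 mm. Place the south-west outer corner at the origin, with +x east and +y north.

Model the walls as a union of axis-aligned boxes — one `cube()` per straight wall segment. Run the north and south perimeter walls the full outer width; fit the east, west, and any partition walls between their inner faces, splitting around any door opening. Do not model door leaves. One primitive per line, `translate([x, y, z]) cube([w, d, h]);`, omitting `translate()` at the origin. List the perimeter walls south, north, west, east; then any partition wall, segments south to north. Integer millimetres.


cube([6000, 150, 2950]);
translate([0, 4350, 0]) cube([6000, 150, 2950]);
translate([0, 150, 0]) cube([150, 4200, 2950]);
translate([5850, 150, 0]) cube([150, 4200, 2950]);


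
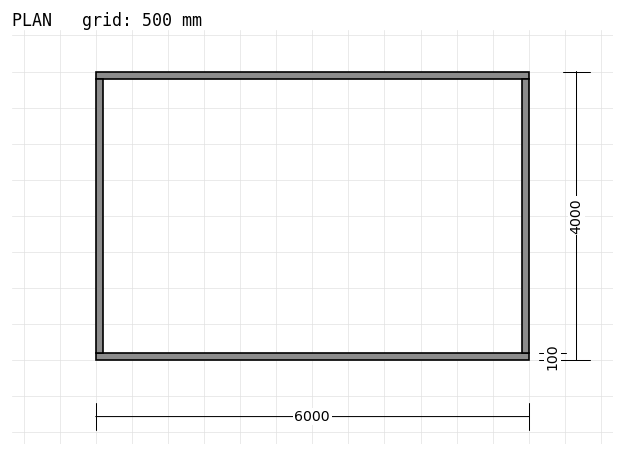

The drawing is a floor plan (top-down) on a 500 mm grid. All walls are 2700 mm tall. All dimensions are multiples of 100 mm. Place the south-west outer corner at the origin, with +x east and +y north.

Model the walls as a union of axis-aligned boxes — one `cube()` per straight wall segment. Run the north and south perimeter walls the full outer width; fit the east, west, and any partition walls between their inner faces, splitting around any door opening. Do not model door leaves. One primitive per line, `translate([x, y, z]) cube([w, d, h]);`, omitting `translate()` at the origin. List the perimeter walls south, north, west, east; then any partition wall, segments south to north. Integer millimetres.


cube([6000, 100, 2700]);
translate([0, 3900, 0]) cube([6000, 100, 2700]);
translate([0, 100, 0]) cube([100, 3800, 2700]);
translate([5900, 100, 0]) cube([100, 3800, 2700]);


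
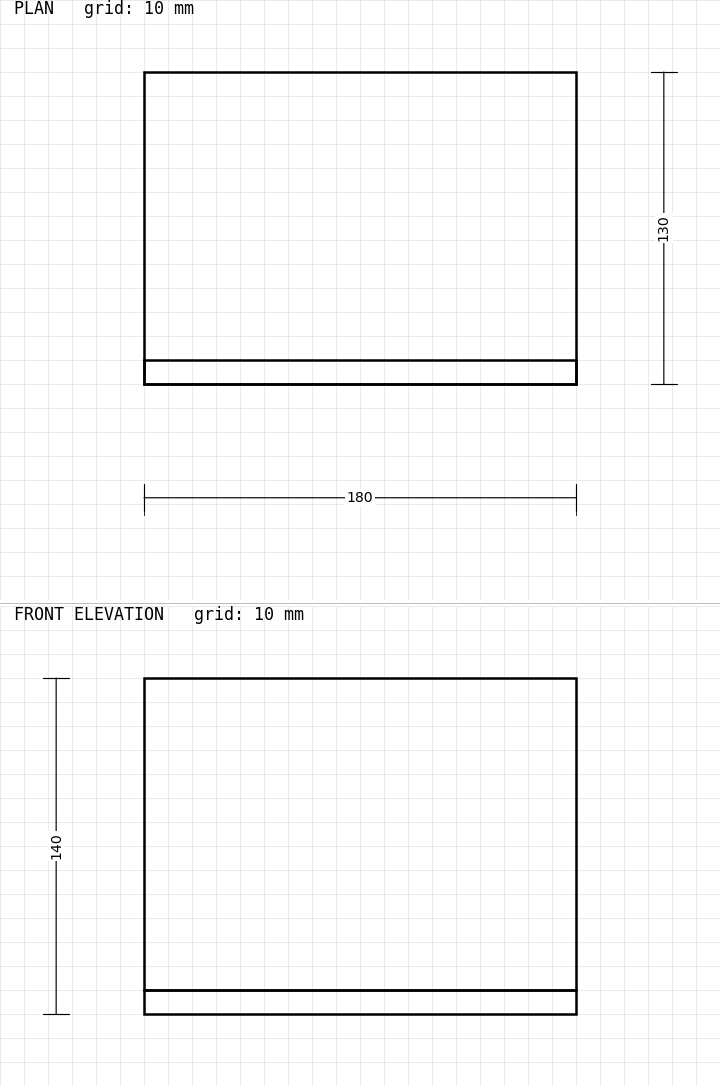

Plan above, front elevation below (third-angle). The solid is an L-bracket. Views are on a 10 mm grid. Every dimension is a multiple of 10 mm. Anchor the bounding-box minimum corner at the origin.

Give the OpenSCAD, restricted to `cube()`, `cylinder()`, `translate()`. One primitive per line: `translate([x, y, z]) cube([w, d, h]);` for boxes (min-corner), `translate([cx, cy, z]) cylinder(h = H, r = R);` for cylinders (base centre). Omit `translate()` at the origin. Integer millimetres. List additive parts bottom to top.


cube([180, 130, 10]);
translate([0, 0, 10]) cube([180, 10, 130]);
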